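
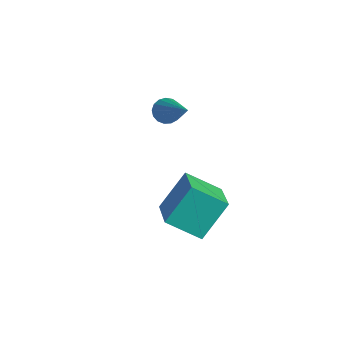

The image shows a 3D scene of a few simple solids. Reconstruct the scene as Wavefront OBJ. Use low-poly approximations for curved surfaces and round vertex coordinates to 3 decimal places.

v -2.79 -1.489 -0.041
v -2.489 -1.252 -0.422
v -1.15 -1.671 1.141
v -2.572 -1.055 -0.277
v -2.705 -0.957 -0.078
v -2.857 -0.981 0.13
v -2.994 -1.121 0.298
v -3.084 -1.346 0.389
v -3.107 -1.603 0.381
v -3.057 -1.834 0.277
v -2.947 -1.986 0.099
v -2.8 -2.024 -0.11
v -2.651 -1.94 -0.304
v -2.534 -1.752 -0.437
v -2.476 -1.504 -0.48
v 0.218 -3.642 -2.014
v 0.176 -2.61 -0.752
v 0.967 -2.706 -2.755
v 0.925 -1.674 -1.494
v 1.675 -4.326 -1.406
v 1.633 -3.294 -0.145
v 2.424 -3.39 -2.148
v 2.382 -2.358 -0.886
f 2 1 4
f 2 4 3
f 4 1 5
f 4 5 3
f 5 1 6
f 5 6 3
f 6 1 7
f 6 7 3
f 7 1 8
f 7 8 3
f 8 1 9
f 8 9 3
f 9 1 10
f 9 10 3
f 10 1 11
f 10 11 3
f 11 1 12
f 11 12 3
f 12 1 13
f 12 13 3
f 13 1 14
f 13 14 3
f 14 1 15
f 14 15 3
f 15 1 2
f 15 2 3
f 17 19 16
f 20 17 16
f 16 19 18
f 18 20 16
f 17 23 19
f 21 17 20
f 21 23 17
f 19 23 18
f 22 20 18
f 18 23 22
f 22 21 20
f 23 21 22



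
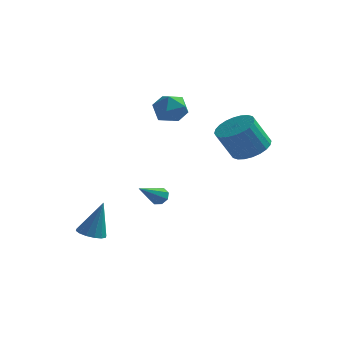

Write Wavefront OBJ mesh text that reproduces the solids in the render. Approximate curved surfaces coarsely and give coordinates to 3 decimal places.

v -3.238 -2.585 -4.659
v -2.615 -2.219 -4.895
v -2.742 -2.195 -2.741
v -2.895 -1.943 -4.879
v -3.268 -1.839 -4.803
v -3.632 -1.936 -4.69
v -3.89 -2.206 -4.568
v -3.974 -2.578 -4.471
v -3.861 -2.952 -4.424
v -3.58 -3.227 -4.44
v -3.208 -3.331 -4.515
v -2.844 -3.235 -4.629
v -2.586 -2.964 -4.751
v -2.502 -2.592 -4.848
v -1.511 2.891 2.662
v -1.053 3.364 1.911
v -0.847 1.496 2.189
v -0.389 1.969 1.438
v -0.108 2.14 2.381
v -0.519 3.002 2.674
v -1.381 1.858 1.426
v -1.792 2.72 1.719
v -0.973 2.725 1.147
v -0.186 2.9 1.737
v -1.714 1.96 2.363
v -0.927 2.135 2.953
v -1.95 3.646 -4.473
v -1.461 3.692 -4.183
v -2.45 1.994 -3.367
v -1.787 3.915 -3.997
v -2.208 3.981 -4.089
v -2.479 3.85 -4.406
v -2.44 3.601 -4.762
v -2.114 3.378 -4.948
v -1.693 3.312 -4.856
v -1.422 3.443 -4.539
v 3.015 2.882 -0.302
v 3.755 3.473 0.238
v 3.065 2.909 1.802
v 2.325 2.318 1.262
v 3.437 3.754 0.199
v 2.747 3.189 1.763
v 3.055 3.901 0.084
v 2.366 3.336 1.648
v 2.667 3.893 -0.09
v 1.978 3.329 1.474
v 2.332 3.732 -0.296
v 1.642 3.167 1.268
v 2.101 3.441 -0.503
v 1.411 2.876 1.061
v 2.009 3.065 -0.68
v 1.319 2.501 0.884
v 2.07 2.661 -0.798
v 1.38 2.097 0.765
v 2.275 2.291 -0.842
v 1.585 1.727 0.722
v 2.593 2.011 -0.803
v 1.903 1.446 0.761
v 2.974 1.864 -0.688
v 2.285 1.299 0.876
v 3.362 1.871 -0.514
v 2.673 1.307 1.05
v 3.698 2.033 -0.308
v 3.008 1.468 1.256
v 3.929 2.324 -0.101
v 3.239 1.759 1.463
v 4.021 2.699 0.076
v 3.331 2.135 1.64
v 3.96 3.103 0.195
v 3.27 2.539 1.758
f 2 1 4
f 2 4 3
f 4 1 5
f 4 5 3
f 5 1 6
f 5 6 3
f 6 1 7
f 6 7 3
f 7 1 8
f 7 8 3
f 8 1 9
f 8 9 3
f 9 1 10
f 9 10 3
f 10 1 11
f 10 11 3
f 11 1 12
f 11 12 3
f 12 1 13
f 12 13 3
f 13 1 14
f 13 14 3
f 14 1 2
f 14 2 3
f 15 26 20
f 15 20 16
f 15 16 22
f 15 22 25
f 15 25 26
f 16 20 24
f 20 26 19
f 26 25 17
f 25 22 21
f 22 16 23
f 18 24 19
f 18 19 17
f 18 17 21
f 18 21 23
f 18 23 24
f 19 24 20
f 17 19 26
f 21 17 25
f 23 21 22
f 24 23 16
f 28 27 30
f 28 30 29
f 30 27 31
f 30 31 29
f 31 27 32
f 31 32 29
f 32 27 33
f 32 33 29
f 33 27 34
f 33 34 29
f 34 27 35
f 34 35 29
f 35 27 36
f 35 36 29
f 36 27 28
f 36 28 29
f 38 37 41
f 38 41 39
f 39 41 42
f 39 42 40
f 41 37 43
f 41 43 42
f 42 43 44
f 42 44 40
f 43 37 45
f 43 45 44
f 44 45 46
f 44 46 40
f 45 37 47
f 45 47 46
f 46 47 48
f 46 48 40
f 47 37 49
f 47 49 48
f 48 49 50
f 48 50 40
f 49 37 51
f 49 51 50
f 50 51 52
f 50 52 40
f 51 37 53
f 51 53 52
f 52 53 54
f 52 54 40
f 53 37 55
f 53 55 54
f 54 55 56
f 54 56 40
f 55 37 57
f 55 57 56
f 56 57 58
f 56 58 40
f 57 37 59
f 57 59 58
f 58 59 60
f 58 60 40
f 59 37 61
f 59 61 60
f 60 61 62
f 60 62 40
f 61 37 63
f 61 63 62
f 62 63 64
f 62 64 40
f 63 37 65
f 63 65 64
f 64 65 66
f 64 66 40
f 65 37 67
f 65 67 66
f 66 67 68
f 66 68 40
f 67 37 69
f 67 69 68
f 68 69 70
f 68 70 40
f 69 37 38
f 69 38 70
f 70 38 39
f 70 39 40



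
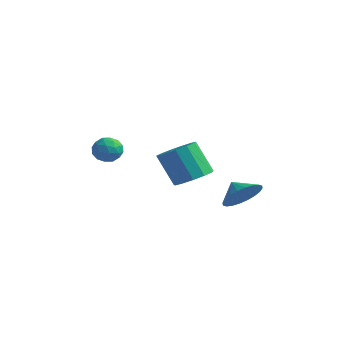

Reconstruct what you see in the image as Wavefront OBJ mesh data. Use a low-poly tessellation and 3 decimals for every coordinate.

v -3.031 0.98 2.213
v -2.593 0.96 2.893
v -3.447 -0.24 2.447
v -3.009 -0.26 3.127
v -3.658 0.221 3.077
v -3.401 0.975 2.933
v -2.639 -0.255 2.407
v -2.382 0.499 2.263
v -2.35 0.197 3.013
v -2.98 0.491 3.428
v -3.06 0.229 1.912
v -3.69 0.523 2.327
v -2.775 1.077 2.533
v -3.265 -0.357 2.807
v -3.646 -0.075 2.778
v -3.389 -0.086 3.178
v -3.251 1.086 2.556
v -2.993 1.074 2.956
v -3.619 0.64 3.064
v -3.047 -0.354 2.384
v -2.789 -0.366 2.784
v -2.651 0.806 2.162
v -2.394 0.795 2.562
v -2.421 0.08 2.276
v -2.375 0.617 3.003
v -2.62 -0.1 3.14
v -2.402 -0.097 2.717
v -2.251 0.346 2.632
v -2.746 0.79 3.247
v -2.99 0.073 3.384
v -3.372 0.356 3.355
v -3.221 0.799 3.27
v -2.603 0.342 3.317
v -3.05 0.647 1.956
v -3.294 -0.07 2.093
v -2.819 -0.079 2.07
v -2.668 0.364 1.985
v -3.42 0.82 2.2
v -3.665 0.103 2.337
v -3.789 0.374 2.708
v -3.638 0.817 2.623
v -3.437 0.378 2.023
v 3.385 2.88 0.7
v 4.046 3.246 1.472
v 2.595 2.96 1.34
v 3.931 3.606 1.285
v 3.733 3.855 1.009
v 3.482 3.956 0.686
v 3.216 3.893 0.365
v 2.976 3.676 0.096
v 2.798 3.338 -0.082
v 2.71 2.93 -0.141
v 2.724 2.515 -0.072
v 2.839 2.155 0.115
v 3.037 1.906 0.391
v 3.289 1.805 0.714
v 3.554 1.868 1.035
v 3.795 2.085 1.305
v 3.972 2.423 1.483
v 4.061 2.83 1.541
v 2.018 1.054 1.93
v 2.501 1.858 2.307
v 1.604 1.609 3.986
v 1.122 0.806 3.61
v 2.018 2.054 2.078
v 1.121 1.805 3.758
v 1.535 1.932 1.802
v 0.639 1.683 3.482
v 1.205 1.532 1.567
v 0.309 1.283 3.247
v 1.134 0.98 1.447
v 0.238 0.731 3.127
v 1.343 0.452 1.481
v 0.447 0.203 3.161
v 1.767 0.115 1.657
v 0.871 -0.134 3.337
v 2.27 0.076 1.92
v 1.374 -0.172 3.599
v 2.694 0.348 2.186
v 1.797 0.099 3.866
v 2.902 0.844 2.371
v 2.006 0.596 4.051
v 2.83 1.407 2.416
v 1.934 1.158 4.096
f 1 38 17
f 38 12 41
f 17 41 6
f 38 41 17
f 1 17 13
f 17 6 18
f 13 18 2
f 17 18 13
f 1 13 22
f 13 2 23
f 22 23 8
f 13 23 22
f 1 22 34
f 22 8 37
f 34 37 11
f 22 37 34
f 1 34 38
f 34 11 42
f 38 42 12
f 34 42 38
f 2 18 29
f 18 6 32
f 29 32 10
f 18 32 29
f 6 41 19
f 41 12 40
f 19 40 5
f 41 40 19
f 12 42 39
f 42 11 35
f 39 35 3
f 42 35 39
f 11 37 36
f 37 8 24
f 36 24 7
f 37 24 36
f 8 23 28
f 23 2 25
f 28 25 9
f 23 25 28
f 4 30 16
f 30 10 31
f 16 31 5
f 30 31 16
f 4 16 14
f 16 5 15
f 14 15 3
f 16 15 14
f 4 14 21
f 14 3 20
f 21 20 7
f 14 20 21
f 4 21 26
f 21 7 27
f 26 27 9
f 21 27 26
f 4 26 30
f 26 9 33
f 30 33 10
f 26 33 30
f 5 31 19
f 31 10 32
f 19 32 6
f 31 32 19
f 3 15 39
f 15 5 40
f 39 40 12
f 15 40 39
f 7 20 36
f 20 3 35
f 36 35 11
f 20 35 36
f 9 27 28
f 27 7 24
f 28 24 8
f 27 24 28
f 10 33 29
f 33 9 25
f 29 25 2
f 33 25 29
f 44 43 46
f 44 46 45
f 46 43 47
f 46 47 45
f 47 43 48
f 47 48 45
f 48 43 49
f 48 49 45
f 49 43 50
f 49 50 45
f 50 43 51
f 50 51 45
f 51 43 52
f 51 52 45
f 52 43 53
f 52 53 45
f 53 43 54
f 53 54 45
f 54 43 55
f 54 55 45
f 55 43 56
f 55 56 45
f 56 43 57
f 56 57 45
f 57 43 58
f 57 58 45
f 58 43 59
f 58 59 45
f 59 43 60
f 59 60 45
f 60 43 44
f 60 44 45
f 62 61 65
f 62 65 63
f 63 65 66
f 63 66 64
f 65 61 67
f 65 67 66
f 66 67 68
f 66 68 64
f 67 61 69
f 67 69 68
f 68 69 70
f 68 70 64
f 69 61 71
f 69 71 70
f 70 71 72
f 70 72 64
f 71 61 73
f 71 73 72
f 72 73 74
f 72 74 64
f 73 61 75
f 73 75 74
f 74 75 76
f 74 76 64
f 75 61 77
f 75 77 76
f 76 77 78
f 76 78 64
f 77 61 79
f 77 79 78
f 78 79 80
f 78 80 64
f 79 61 81
f 79 81 80
f 80 81 82
f 80 82 64
f 81 61 83
f 81 83 82
f 82 83 84
f 82 84 64
f 83 61 62
f 83 62 84
f 84 62 63
f 84 63 64



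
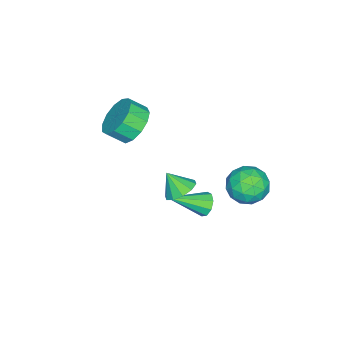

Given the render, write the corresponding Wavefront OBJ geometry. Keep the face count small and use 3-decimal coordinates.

v -4.067 4.31 -3.566
v -2.995 4.018 -3.738
v -4.605 2.662 -4.122
v -3.533 2.37 -4.294
v -3.912 2.525 -3.246
v -3.579 3.543 -2.903
v -4.021 3.137 -4.957
v -3.688 4.155 -4.614
v -2.966 3.293 -4.598
v -2.899 2.914 -3.541
v -4.701 3.766 -4.319
v -4.634 3.387 -3.262
v -3.484 4.309 -3.603
v -4.116 2.371 -4.257
v -4.339 2.462 -3.641
v -3.709 2.291 -3.742
v -3.827 4.03 -3.112
v -3.197 3.858 -3.214
v -3.736 2.98 -2.924
v -4.403 2.822 -4.646
v -3.773 2.65 -4.748
v -3.891 4.389 -4.118
v -3.261 4.218 -4.219
v -3.864 3.7 -4.936
v -2.836 3.711 -4.21
v -3.153 2.742 -4.537
v -3.439 3.193 -4.927
v -3.244 3.791 -4.725
v -2.797 3.488 -3.589
v -3.113 2.52 -3.915
v -3.336 2.611 -3.299
v -3.141 3.209 -3.098
v -2.78 3.062 -4.094
v -4.487 4.16 -3.945
v -4.803 3.192 -4.271
v -4.459 3.471 -4.762
v -4.264 4.069 -4.561
v -4.447 3.938 -3.323
v -4.764 2.969 -3.65
v -4.356 2.889 -3.135
v -4.161 3.487 -2.933
v -4.82 3.618 -3.766
v -1.597 2.153 -3.844
v -1.159 2.143 -4.364
v -0.503 0.687 -2.896
v -1.021 2.453 -4.045
v -1.152 2.622 -3.632
v -1.491 2.571 -3.318
v -1.88 2.325 -3.25
v -2.136 1.999 -3.46
v -2.14 1.744 -3.849
v -1.89 1.681 -4.236
v -1.502 1.838 -4.439
v -1.224 -1.206 1.144
v -0.262 -1.228 0.632
v 0.066 -1.997 1.284
v -0.896 -1.974 1.796
v -0.207 -0.819 1.087
v 0.122 -1.588 1.738
v -0.475 -0.533 1.56
v -0.146 -1.301 2.211
v -0.98 -0.46 1.901
v -0.651 -1.229 2.552
v -1.563 -0.624 2.002
v -1.235 -1.393 2.653
v -2.039 -0.973 1.83
v -1.71 -1.742 2.482
v -2.256 -1.396 1.441
v -1.927 -2.165 2.092
v -2.145 -1.758 0.957
v -1.816 -2.527 1.609
v -1.742 -1.945 0.533
v -1.414 -2.714 1.185
v -1.175 -1.897 0.303
v -0.846 -2.666 0.954
v -0.623 -1.63 0.34
v -0.294 -2.399 0.991
v 1.614 2.312 0.349
v 2.285 1.934 0.097
v 1.566 1.608 1.271
v 2.423 2.314 0.393
v 2.252 2.692 0.673
v 1.837 2.925 0.829
v 1.337 2.924 0.802
v 0.943 2.689 0.602
v 0.805 2.31 0.305
v 0.976 1.931 0.026
v 1.391 1.698 -0.13
v 1.891 1.699 -0.103
f 1 38 17
f 38 12 41
f 17 41 6
f 38 41 17
f 1 17 13
f 17 6 18
f 13 18 2
f 17 18 13
f 1 13 22
f 13 2 23
f 22 23 8
f 13 23 22
f 1 22 34
f 22 8 37
f 34 37 11
f 22 37 34
f 1 34 38
f 34 11 42
f 38 42 12
f 34 42 38
f 2 18 29
f 18 6 32
f 29 32 10
f 18 32 29
f 6 41 19
f 41 12 40
f 19 40 5
f 41 40 19
f 12 42 39
f 42 11 35
f 39 35 3
f 42 35 39
f 11 37 36
f 37 8 24
f 36 24 7
f 37 24 36
f 8 23 28
f 23 2 25
f 28 25 9
f 23 25 28
f 4 30 16
f 30 10 31
f 16 31 5
f 30 31 16
f 4 16 14
f 16 5 15
f 14 15 3
f 16 15 14
f 4 14 21
f 14 3 20
f 21 20 7
f 14 20 21
f 4 21 26
f 21 7 27
f 26 27 9
f 21 27 26
f 4 26 30
f 26 9 33
f 30 33 10
f 26 33 30
f 5 31 19
f 31 10 32
f 19 32 6
f 31 32 19
f 3 15 39
f 15 5 40
f 39 40 12
f 15 40 39
f 7 20 36
f 20 3 35
f 36 35 11
f 20 35 36
f 9 27 28
f 27 7 24
f 28 24 8
f 27 24 28
f 10 33 29
f 33 9 25
f 29 25 2
f 33 25 29
f 44 43 46
f 44 46 45
f 46 43 47
f 46 47 45
f 47 43 48
f 47 48 45
f 48 43 49
f 48 49 45
f 49 43 50
f 49 50 45
f 50 43 51
f 50 51 45
f 51 43 52
f 51 52 45
f 52 43 53
f 52 53 45
f 53 43 44
f 53 44 45
f 55 54 58
f 55 58 56
f 56 58 59
f 56 59 57
f 58 54 60
f 58 60 59
f 59 60 61
f 59 61 57
f 60 54 62
f 60 62 61
f 61 62 63
f 61 63 57
f 62 54 64
f 62 64 63
f 63 64 65
f 63 65 57
f 64 54 66
f 64 66 65
f 65 66 67
f 65 67 57
f 66 54 68
f 66 68 67
f 67 68 69
f 67 69 57
f 68 54 70
f 68 70 69
f 69 70 71
f 69 71 57
f 70 54 72
f 70 72 71
f 71 72 73
f 71 73 57
f 72 54 74
f 72 74 73
f 73 74 75
f 73 75 57
f 74 54 76
f 74 76 75
f 75 76 77
f 75 77 57
f 76 54 55
f 76 55 77
f 77 55 56
f 77 56 57
f 79 78 81
f 79 81 80
f 81 78 82
f 81 82 80
f 82 78 83
f 82 83 80
f 83 78 84
f 83 84 80
f 84 78 85
f 84 85 80
f 85 78 86
f 85 86 80
f 86 78 87
f 86 87 80
f 87 78 88
f 87 88 80
f 88 78 89
f 88 89 80
f 89 78 79
f 89 79 80



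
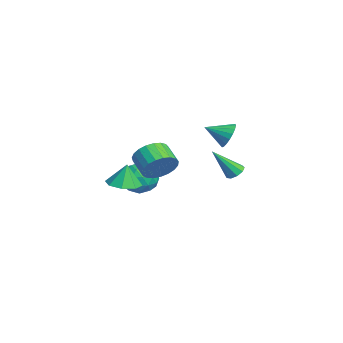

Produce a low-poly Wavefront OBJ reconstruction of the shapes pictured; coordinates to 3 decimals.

v 2.78 -2.598 -2.14
v 3.211 -3.311 -2.035
v 2.76 -2.442 -1
v 3.594 -2.798 -2.099
v 3.5 -2.168 -2.186
v 2.983 -1.79 -2.247
v 2.348 -1.885 -2.244
v 1.965 -2.398 -2.181
v 2.059 -3.028 -2.093
v 2.576 -3.406 -2.033
v 0.788 -0.67 -2.166
v 1.277 -1.268 -1.666
v 0.321 -1.587 -1.113
v -0.168 -0.99 -1.614
v 1.295 -0.951 -1.452
v 0.339 -1.271 -0.899
v 1.225 -0.586 -1.361
v 0.269 -0.906 -0.809
v 1.08 -0.236 -1.41
v 0.124 -0.555 -0.857
v 0.884 0.04 -1.589
v -0.072 -0.28 -1.037
v 0.672 0.193 -1.868
v -0.284 -0.127 -1.316
v 0.48 0.196 -2.199
v -0.477 -0.124 -1.646
v 0.341 0.05 -2.524
v -0.616 -0.27 -1.971
v 0.279 -0.221 -2.787
v -0.677 -0.541 -2.235
v 0.306 -0.569 -2.943
v -0.651 -0.889 -2.39
v 0.416 -0.935 -2.965
v -0.541 -1.255 -2.412
v 0.59 -1.255 -2.848
v -0.367 -1.575 -2.295
v 0.799 -1.474 -2.614
v -0.158 -1.794 -2.061
v 1.005 -1.554 -2.302
v 0.049 -1.874 -1.749
v 1.175 -1.481 -1.967
v 0.218 -1.801 -1.414
v -2.433 3.433 -4.102
v -1.997 3.703 -3.905
v -2.387 2.287 -2.638
v -2.315 3.858 -3.774
v -2.688 3.813 -3.797
v -2.942 3.59 -3.963
v -2.958 3.294 -4.194
v -2.728 3.062 -4.382
v -2.361 3.004 -4.44
v -2.028 3.147 -4.339
v -1.884 3.423 -4.128
v -3.374 3.275 -2.046
v -2.862 2.946 -2.551
v -3.566 2.125 -1.494
v -2.657 3.041 -2.282
v -2.593 3.182 -1.966
v -2.684 3.342 -1.667
v -2.912 3.488 -1.442
v -3.231 3.592 -1.337
v -3.578 3.633 -1.373
v -3.885 3.603 -1.542
v -4.091 3.508 -1.811
v -4.154 3.367 -2.126
v -4.063 3.208 -2.426
v -3.835 3.062 -2.651
v -3.516 2.958 -2.756
v -3.169 2.916 -2.72
v -1.266 -1.393 -2.841
v -0.7 -0.631 -2.964
v -0.3 -2.249 -3.696
v 0.266 -1.487 -3.819
v 0.194 -1.895 -2.957
v -0.403 -1.366 -2.428
v -0.597 -1.514 -4.232
v -1.194 -0.985 -3.703
v -0.287 -0.706 -3.824
v 0.202 -0.942 -3.036
v -1.202 -1.938 -3.624
v -0.713 -2.174 -2.836
v -1.068 -0.937 -2.827
v 0.068 -1.943 -3.833
v 0.026 -2.183 -3.326
v 0.358 -1.735 -3.398
v -0.893 -1.369 -2.512
v -0.561 -0.921 -2.585
v -0.035 -1.664 -2.581
v -0.439 -1.959 -4.075
v -0.107 -1.511 -4.148
v -1.358 -1.145 -3.262
v -1.026 -0.697 -3.334
v -0.965 -1.216 -4.079
v -0.492 -0.533 -3.405
v 0.075 -1.036 -3.908
v -0.432 -1.052 -4.15
v -0.783 -0.741 -3.839
v -0.205 -0.672 -2.942
v 0.363 -1.175 -3.445
v 0.321 -1.415 -2.938
v -0.03 -1.104 -2.627
v 0.038 -0.716 -3.447
v -1.363 -1.705 -3.215
v -0.795 -2.208 -3.718
v -0.97 -1.776 -4.033
v -1.321 -1.465 -3.722
v -1.075 -1.844 -2.752
v -0.508 -2.347 -3.255
v -0.217 -2.139 -2.821
v -0.568 -1.828 -2.51
v -1.038 -2.164 -3.213
f 2 1 4
f 2 4 3
f 4 1 5
f 4 5 3
f 5 1 6
f 5 6 3
f 6 1 7
f 6 7 3
f 7 1 8
f 7 8 3
f 8 1 9
f 8 9 3
f 9 1 10
f 9 10 3
f 10 1 2
f 10 2 3
f 12 11 15
f 12 15 13
f 13 15 16
f 13 16 14
f 15 11 17
f 15 17 16
f 16 17 18
f 16 18 14
f 17 11 19
f 17 19 18
f 18 19 20
f 18 20 14
f 19 11 21
f 19 21 20
f 20 21 22
f 20 22 14
f 21 11 23
f 21 23 22
f 22 23 24
f 22 24 14
f 23 11 25
f 23 25 24
f 24 25 26
f 24 26 14
f 25 11 27
f 25 27 26
f 26 27 28
f 26 28 14
f 27 11 29
f 27 29 28
f 28 29 30
f 28 30 14
f 29 11 31
f 29 31 30
f 30 31 32
f 30 32 14
f 31 11 33
f 31 33 32
f 32 33 34
f 32 34 14
f 33 11 35
f 33 35 34
f 34 35 36
f 34 36 14
f 35 11 37
f 35 37 36
f 36 37 38
f 36 38 14
f 37 11 39
f 37 39 38
f 38 39 40
f 38 40 14
f 39 11 41
f 39 41 40
f 40 41 42
f 40 42 14
f 41 11 12
f 41 12 42
f 42 12 13
f 42 13 14
f 44 43 46
f 44 46 45
f 46 43 47
f 46 47 45
f 47 43 48
f 47 48 45
f 48 43 49
f 48 49 45
f 49 43 50
f 49 50 45
f 50 43 51
f 50 51 45
f 51 43 52
f 51 52 45
f 52 43 53
f 52 53 45
f 53 43 44
f 53 44 45
f 55 54 57
f 55 57 56
f 57 54 58
f 57 58 56
f 58 54 59
f 58 59 56
f 59 54 60
f 59 60 56
f 60 54 61
f 60 61 56
f 61 54 62
f 61 62 56
f 62 54 63
f 62 63 56
f 63 54 64
f 63 64 56
f 64 54 65
f 64 65 56
f 65 54 66
f 65 66 56
f 66 54 67
f 66 67 56
f 67 54 68
f 67 68 56
f 68 54 69
f 68 69 56
f 69 54 55
f 69 55 56
f 70 107 86
f 107 81 110
f 86 110 75
f 107 110 86
f 70 86 82
f 86 75 87
f 82 87 71
f 86 87 82
f 70 82 91
f 82 71 92
f 91 92 77
f 82 92 91
f 70 91 103
f 91 77 106
f 103 106 80
f 91 106 103
f 70 103 107
f 103 80 111
f 107 111 81
f 103 111 107
f 71 87 98
f 87 75 101
f 98 101 79
f 87 101 98
f 75 110 88
f 110 81 109
f 88 109 74
f 110 109 88
f 81 111 108
f 111 80 104
f 108 104 72
f 111 104 108
f 80 106 105
f 106 77 93
f 105 93 76
f 106 93 105
f 77 92 97
f 92 71 94
f 97 94 78
f 92 94 97
f 73 99 85
f 99 79 100
f 85 100 74
f 99 100 85
f 73 85 83
f 85 74 84
f 83 84 72
f 85 84 83
f 73 83 90
f 83 72 89
f 90 89 76
f 83 89 90
f 73 90 95
f 90 76 96
f 95 96 78
f 90 96 95
f 73 95 99
f 95 78 102
f 99 102 79
f 95 102 99
f 74 100 88
f 100 79 101
f 88 101 75
f 100 101 88
f 72 84 108
f 84 74 109
f 108 109 81
f 84 109 108
f 76 89 105
f 89 72 104
f 105 104 80
f 89 104 105
f 78 96 97
f 96 76 93
f 97 93 77
f 96 93 97
f 79 102 98
f 102 78 94
f 98 94 71
f 102 94 98



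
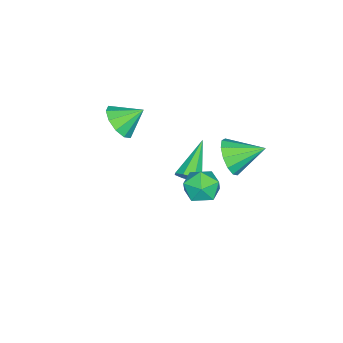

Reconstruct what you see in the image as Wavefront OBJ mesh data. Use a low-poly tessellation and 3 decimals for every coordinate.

v -2.333 -0.917 -3.747
v -1.957 -1 -3.187
v -4.107 -1.023 -2.573
v -2.055 -0.499 -3.289
v -2.315 -0.243 -3.66
v -2.586 -0.382 -4.082
v -2.709 -0.835 -4.308
v -2.611 -1.335 -4.205
v -2.351 -1.591 -3.835
v -2.08 -1.452 -3.413
v -1.339 -3.796 0.035
v -0.639 -3.958 0.687
v -1.861 -2.864 0.825
v -0.447 -3.532 0.312
v -0.596 -3.207 -0.17
v -1.028 -3.107 -0.573
v -1.579 -3.27 -0.744
v -2.038 -3.635 -0.618
v -2.23 -4.061 -0.243
v -2.081 -4.386 0.239
v -1.649 -4.486 0.642
v -1.098 -4.322 0.813
v 1.074 2.08 -0.072
v 1.976 2.192 0.033
v 1.164 0.748 0.567
v 2.066 0.86 0.672
v 1.482 1.369 1.16
v 1.427 2.192 0.764
v 1.713 0.748 -0.164
v 1.658 1.571 -0.56
v 2.371 1.369 -0.024
v 2.228 1.752 0.794
v 0.912 1.188 -0.194
v 0.769 1.571 0.624
v -1.584 1.408 -0.558
v -0.824 1.391 0.061
v -2.136 2.812 0.158
v -0.66 1.68 -0.38
v -0.789 1.882 -0.877
v -1.171 1.934 -1.273
v -1.684 1.819 -1.442
v -2.165 1.573 -1.33
v -2.462 1.274 -0.972
v -2.481 1.018 -0.484
v -2.215 0.886 -0.018
v -1.749 0.919 0.276
v -1.23 1.107 0.305
f 2 1 4
f 2 4 3
f 4 1 5
f 4 5 3
f 5 1 6
f 5 6 3
f 6 1 7
f 6 7 3
f 7 1 8
f 7 8 3
f 8 1 9
f 8 9 3
f 9 1 10
f 9 10 3
f 10 1 2
f 10 2 3
f 12 11 14
f 12 14 13
f 14 11 15
f 14 15 13
f 15 11 16
f 15 16 13
f 16 11 17
f 16 17 13
f 17 11 18
f 17 18 13
f 18 11 19
f 18 19 13
f 19 11 20
f 19 20 13
f 20 11 21
f 20 21 13
f 21 11 22
f 21 22 13
f 22 11 12
f 22 12 13
f 23 34 28
f 23 28 24
f 23 24 30
f 23 30 33
f 23 33 34
f 24 28 32
f 28 34 27
f 34 33 25
f 33 30 29
f 30 24 31
f 26 32 27
f 26 27 25
f 26 25 29
f 26 29 31
f 26 31 32
f 27 32 28
f 25 27 34
f 29 25 33
f 31 29 30
f 32 31 24
f 36 35 38
f 36 38 37
f 38 35 39
f 38 39 37
f 39 35 40
f 39 40 37
f 40 35 41
f 40 41 37
f 41 35 42
f 41 42 37
f 42 35 43
f 42 43 37
f 43 35 44
f 43 44 37
f 44 35 45
f 44 45 37
f 45 35 46
f 45 46 37
f 46 35 47
f 46 47 37
f 47 35 36
f 47 36 37



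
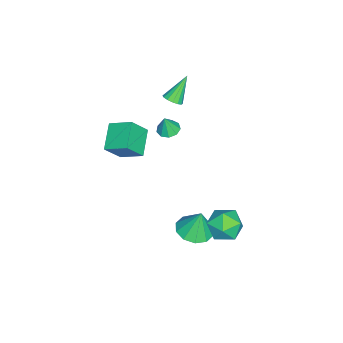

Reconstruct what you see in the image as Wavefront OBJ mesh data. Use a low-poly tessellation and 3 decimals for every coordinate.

v -0.793 -0.237 2.962
v -0.197 -0.024 2.865
v -0.567 -0.383 4.038
v -0.461 0.31 2.966
v -0.88 0.389 3.065
v -1.258 0.175 3.115
v -1.419 -0.232 3.094
v -1.287 -0.641 3.01
v -0.924 -0.861 2.904
v -0.499 -0.789 2.825
v -0.212 -0.458 2.809
v -3.105 -0.726 3.11
v -2.835 -1.123 3.453
v -4.055 -0.214 4.45
v -2.666 -0.87 3.477
v -2.614 -0.578 3.402
v -2.694 -0.326 3.249
v -2.884 -0.181 3.059
v -3.133 -0.182 2.883
v -3.375 -0.328 2.767
v -3.544 -0.581 2.744
v -3.596 -0.873 2.818
v -3.516 -1.125 2.971
v -3.326 -1.27 3.161
v -3.077 -1.269 3.337
v -2.938 -3.337 -0.319
v -2.802 -2.017 0.338
v -1.429 -3.118 -1.07
v -1.293 -1.799 -0.414
v -2.247 -4.001 0.874
v -2.111 -2.682 1.53
v -0.738 -3.783 0.122
v -0.602 -2.463 0.779
v 1.716 4.514 -1.501
v 2.781 4.393 -1.553
v 1.579 2.967 -0.727
v 2.644 2.846 -0.779
v 2.219 3.583 -0.125
v 2.304 4.539 -0.604
v 2.056 2.821 -1.676
v 2.141 3.777 -2.155
v 2.991 3.347 -1.662
v 3.091 3.818 -0.703
v 1.269 3.542 -1.577
v 1.369 4.013 -0.618
v 0.546 1.605 -4.071
v 1.166 2.445 -4.254
v 0.534 1.955 -2.509
v 0.543 2.639 -4.303
v -0.08 2.438 -4.263
v -0.463 1.919 -4.149
v -0.46 1.28 -4.006
v -0.074 0.765 -3.887
v 0.55 0.57 -3.838
v 1.173 0.771 -3.878
v 1.556 1.29 -3.992
v 1.553 1.93 -4.135
f 2 1 4
f 2 4 3
f 4 1 5
f 4 5 3
f 5 1 6
f 5 6 3
f 6 1 7
f 6 7 3
f 7 1 8
f 7 8 3
f 8 1 9
f 8 9 3
f 9 1 10
f 9 10 3
f 10 1 11
f 10 11 3
f 11 1 2
f 11 2 3
f 13 12 15
f 13 15 14
f 15 12 16
f 15 16 14
f 16 12 17
f 16 17 14
f 17 12 18
f 17 18 14
f 18 12 19
f 18 19 14
f 19 12 20
f 19 20 14
f 20 12 21
f 20 21 14
f 21 12 22
f 21 22 14
f 22 12 23
f 22 23 14
f 23 12 24
f 23 24 14
f 24 12 25
f 24 25 14
f 25 12 13
f 25 13 14
f 27 29 26
f 30 27 26
f 26 29 28
f 28 30 26
f 27 33 29
f 31 27 30
f 31 33 27
f 29 33 28
f 32 30 28
f 28 33 32
f 32 31 30
f 33 31 32
f 34 45 39
f 34 39 35
f 34 35 41
f 34 41 44
f 34 44 45
f 35 39 43
f 39 45 38
f 45 44 36
f 44 41 40
f 41 35 42
f 37 43 38
f 37 38 36
f 37 36 40
f 37 40 42
f 37 42 43
f 38 43 39
f 36 38 45
f 40 36 44
f 42 40 41
f 43 42 35
f 47 46 49
f 47 49 48
f 49 46 50
f 49 50 48
f 50 46 51
f 50 51 48
f 51 46 52
f 51 52 48
f 52 46 53
f 52 53 48
f 53 46 54
f 53 54 48
f 54 46 55
f 54 55 48
f 55 46 56
f 55 56 48
f 56 46 57
f 56 57 48
f 57 46 47
f 57 47 48



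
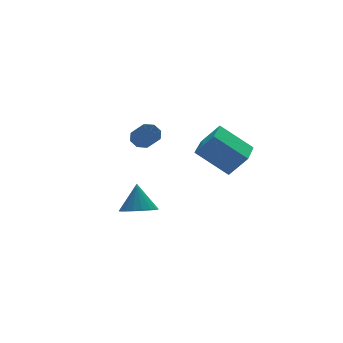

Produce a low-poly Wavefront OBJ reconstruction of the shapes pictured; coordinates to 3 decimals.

v 0.226 0.026 -1.239
v 1.096 0.381 -1.519
v 0.434 0.714 0.279
v 0.821 0.702 -1.627
v 0.429 0.889 -1.658
v -0.004 0.905 -1.606
v -0.391 0.747 -1.482
v -0.656 0.447 -1.309
v -0.746 0.063 -1.123
v -0.644 -0.328 -0.96
v -0.369 -0.649 -0.852
v 0.024 -0.837 -0.821
v 0.457 -0.853 -0.873
v 0.844 -0.695 -0.997
v 1.109 -0.395 -1.169
v 1.199 -0.011 -1.355
v 2.132 3.809 2.138
v 2.553 4.032 2.636
v 2.37 2.895 3.301
v 1.948 2.671 2.802
v 2.05 4.164 2.723
v 1.866 3.027 3.388
v 1.594 4.088 2.467
v 1.411 2.951 3.132
v 1.453 3.848 2.018
v 1.27 2.711 2.683
v 1.71 3.585 1.639
v 1.527 2.448 2.304
v 2.214 3.453 1.552
v 2.03 2.316 2.217
v 2.669 3.529 1.808
v 2.486 2.392 2.473
v 2.81 3.769 2.257
v 2.627 2.632 2.922
v 1.972 -2.627 3.292
v 2.731 -3.143 4.401
v 3.133 -0.938 3.282
v 3.892 -1.453 4.392
v 3.328 -3.567 1.928
v 4.087 -4.082 3.038
v 4.489 -1.877 1.919
v 5.248 -2.393 3.028
f 2 1 4
f 2 4 3
f 4 1 5
f 4 5 3
f 5 1 6
f 5 6 3
f 6 1 7
f 6 7 3
f 7 1 8
f 7 8 3
f 8 1 9
f 8 9 3
f 9 1 10
f 9 10 3
f 10 1 11
f 10 11 3
f 11 1 12
f 11 12 3
f 12 1 13
f 12 13 3
f 13 1 14
f 13 14 3
f 14 1 15
f 14 15 3
f 15 1 16
f 15 16 3
f 16 1 2
f 16 2 3
f 18 17 21
f 18 21 19
f 19 21 22
f 19 22 20
f 21 17 23
f 21 23 22
f 22 23 24
f 22 24 20
f 23 17 25
f 23 25 24
f 24 25 26
f 24 26 20
f 25 17 27
f 25 27 26
f 26 27 28
f 26 28 20
f 27 17 29
f 27 29 28
f 28 29 30
f 28 30 20
f 29 17 31
f 29 31 30
f 30 31 32
f 30 32 20
f 31 17 33
f 31 33 32
f 32 33 34
f 32 34 20
f 33 17 18
f 33 18 34
f 34 18 19
f 34 19 20
f 36 38 35
f 39 36 35
f 35 38 37
f 37 39 35
f 36 42 38
f 40 36 39
f 40 42 36
f 38 42 37
f 41 39 37
f 37 42 41
f 41 40 39
f 42 40 41



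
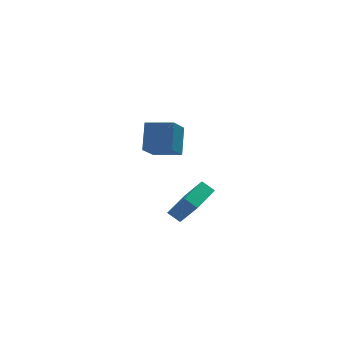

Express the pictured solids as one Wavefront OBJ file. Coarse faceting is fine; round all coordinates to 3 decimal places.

v -4.955 -3.059 -1.869
v -4.193 -4.018 -0.262
v -3.549 -1.434 -1.565
v -2.787 -2.393 0.041
v -4.313 -3.507 -2.441
v -3.551 -4.466 -0.835
v -2.907 -1.882 -2.138
v -2.145 -2.841 -0.531
v -4.232 4.036 -1.065
v -5.148 2.735 0.164
v -3.821 5.275 0.554
v -4.736 3.974 1.782
v -2.644 3.166 -0.802
v -3.559 1.865 0.426
v -2.232 4.405 0.816
v -3.148 3.104 2.045
f 2 4 1
f 5 2 1
f 1 4 3
f 3 5 1
f 2 8 4
f 6 2 5
f 6 8 2
f 4 8 3
f 7 5 3
f 3 8 7
f 7 6 5
f 8 6 7
f 10 12 9
f 13 10 9
f 9 12 11
f 11 13 9
f 10 16 12
f 14 10 13
f 14 16 10
f 12 16 11
f 15 13 11
f 11 16 15
f 15 14 13
f 16 14 15



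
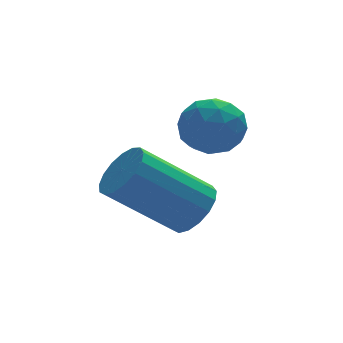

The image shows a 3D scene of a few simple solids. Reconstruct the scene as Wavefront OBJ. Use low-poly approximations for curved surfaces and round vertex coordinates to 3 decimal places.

v 0.405 -2.623 1.975
v 0.862 -2.455 2.477
v -0.588 -2.189 3.708
v -1.045 -2.357 3.205
v 0.792 -2.162 2.332
v -0.658 -1.896 3.562
v 0.633 -1.974 2.104
v -0.816 -1.708 3.334
v 0.422 -1.935 1.847
v -1.028 -1.669 3.077
v 0.207 -2.054 1.619
v -1.243 -1.788 2.849
v 0.037 -2.303 1.473
v -1.412 -2.037 2.703
v -0.048 -2.625 1.441
v -1.498 -2.359 2.672
v -0.03 -2.947 1.532
v -1.48 -2.681 2.763
v 0.088 -3.195 1.725
v -1.362 -2.929 2.955
v 0.278 -3.311 1.974
v -1.172 -3.046 3.205
v 0.498 -3.27 2.224
v -0.952 -3.005 3.455
v 0.696 -3.081 2.417
v -0.754 -2.815 3.647
v 0.828 -2.787 2.508
v -0.622 -2.521 3.739
v 1.137 -0.945 3.361
v 1.533 -1.003 4.028
v 0.807 -2.157 3.452
v 1.203 -2.215 4.119
v 0.552 -1.79 4.089
v 0.756 -1.041 4.033
v 1.584 -2.119 3.447
v 1.788 -1.37 3.391
v 1.81 -1.729 4.081
v 1.172 -1.525 4.478
v 1.168 -1.635 3.002
v 0.53 -1.431 3.399
v 1.364 -0.868 3.686
v 0.976 -2.292 3.794
v 0.593 -2.042 3.776
v 0.826 -2.076 4.168
v 0.907 -0.89 3.689
v 1.14 -0.924 4.081
v 0.564 -1.386 4.117
v 1.2 -2.236 3.399
v 1.433 -2.27 3.791
v 1.514 -1.084 3.312
v 1.747 -1.118 3.704
v 1.776 -1.774 3.363
v 1.759 -1.328 4.11
v 1.565 -2.04 4.163
v 1.789 -1.984 3.769
v 1.909 -1.544 3.736
v 1.385 -1.209 4.343
v 1.191 -1.921 4.397
v 0.808 -1.671 4.379
v 0.928 -1.231 4.346
v 1.547 -1.635 4.374
v 1.149 -1.239 3.083
v 0.955 -1.951 3.137
v 1.412 -1.929 3.134
v 1.532 -1.489 3.101
v 0.775 -1.12 3.317
v 0.581 -1.832 3.37
v 0.431 -1.616 3.744
v 0.551 -1.176 3.711
v 0.793 -1.525 3.106
f 2 1 5
f 2 5 3
f 3 5 6
f 3 6 4
f 5 1 7
f 5 7 6
f 6 7 8
f 6 8 4
f 7 1 9
f 7 9 8
f 8 9 10
f 8 10 4
f 9 1 11
f 9 11 10
f 10 11 12
f 10 12 4
f 11 1 13
f 11 13 12
f 12 13 14
f 12 14 4
f 13 1 15
f 13 15 14
f 14 15 16
f 14 16 4
f 15 1 17
f 15 17 16
f 16 17 18
f 16 18 4
f 17 1 19
f 17 19 18
f 18 19 20
f 18 20 4
f 19 1 21
f 19 21 20
f 20 21 22
f 20 22 4
f 21 1 23
f 21 23 22
f 22 23 24
f 22 24 4
f 23 1 25
f 23 25 24
f 24 25 26
f 24 26 4
f 25 1 27
f 25 27 26
f 26 27 28
f 26 28 4
f 27 1 2
f 27 2 28
f 28 2 3
f 28 3 4
f 29 66 45
f 66 40 69
f 45 69 34
f 66 69 45
f 29 45 41
f 45 34 46
f 41 46 30
f 45 46 41
f 29 41 50
f 41 30 51
f 50 51 36
f 41 51 50
f 29 50 62
f 50 36 65
f 62 65 39
f 50 65 62
f 29 62 66
f 62 39 70
f 66 70 40
f 62 70 66
f 30 46 57
f 46 34 60
f 57 60 38
f 46 60 57
f 34 69 47
f 69 40 68
f 47 68 33
f 69 68 47
f 40 70 67
f 70 39 63
f 67 63 31
f 70 63 67
f 39 65 64
f 65 36 52
f 64 52 35
f 65 52 64
f 36 51 56
f 51 30 53
f 56 53 37
f 51 53 56
f 32 58 44
f 58 38 59
f 44 59 33
f 58 59 44
f 32 44 42
f 44 33 43
f 42 43 31
f 44 43 42
f 32 42 49
f 42 31 48
f 49 48 35
f 42 48 49
f 32 49 54
f 49 35 55
f 54 55 37
f 49 55 54
f 32 54 58
f 54 37 61
f 58 61 38
f 54 61 58
f 33 59 47
f 59 38 60
f 47 60 34
f 59 60 47
f 31 43 67
f 43 33 68
f 67 68 40
f 43 68 67
f 35 48 64
f 48 31 63
f 64 63 39
f 48 63 64
f 37 55 56
f 55 35 52
f 56 52 36
f 55 52 56
f 38 61 57
f 61 37 53
f 57 53 30
f 61 53 57



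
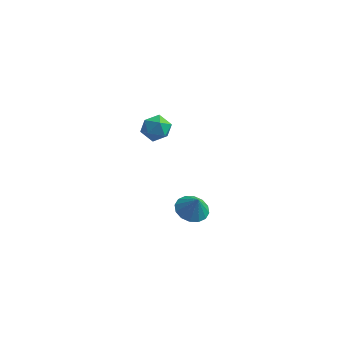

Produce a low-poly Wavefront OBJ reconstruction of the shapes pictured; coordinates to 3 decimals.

v 1.188 -0.862 2.692
v 1.604 -0.306 2.236
v 2.176 -0.854 3.604
v 2.592 -0.298 3.148
v 1.888 -0.078 3.53
v 1.278 -0.083 2.967
v 2.502 -1.077 2.873
v 1.892 -1.082 2.31
v 2.416 -0.439 2.348
v 2.037 0.178 2.754
v 1.743 -1.338 3.086
v 1.364 -0.721 3.492
v 3.245 0.933 -4.275
v 3.794 0.29 -4.611
v 3.635 0.727 -3.245
v 4.047 0.687 -4.627
v 4.085 1.15 -4.549
v 3.898 1.555 -4.397
v 3.536 1.793 -4.212
v 3.096 1.801 -4.044
v 2.696 1.576 -3.938
v 2.443 1.179 -3.922
v 2.405 0.716 -4.001
v 2.592 0.312 -4.153
v 2.954 0.073 -4.337
v 3.394 0.066 -4.505
f 1 12 6
f 1 6 2
f 1 2 8
f 1 8 11
f 1 11 12
f 2 6 10
f 6 12 5
f 12 11 3
f 11 8 7
f 8 2 9
f 4 10 5
f 4 5 3
f 4 3 7
f 4 7 9
f 4 9 10
f 5 10 6
f 3 5 12
f 7 3 11
f 9 7 8
f 10 9 2
f 14 13 16
f 14 16 15
f 16 13 17
f 16 17 15
f 17 13 18
f 17 18 15
f 18 13 19
f 18 19 15
f 19 13 20
f 19 20 15
f 20 13 21
f 20 21 15
f 21 13 22
f 21 22 15
f 22 13 23
f 22 23 15
f 23 13 24
f 23 24 15
f 24 13 25
f 24 25 15
f 25 13 26
f 25 26 15
f 26 13 14
f 26 14 15



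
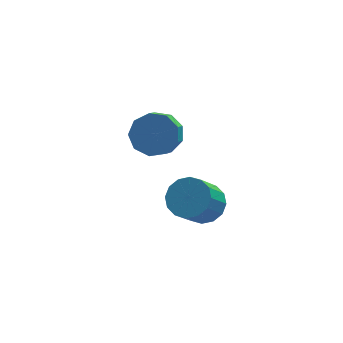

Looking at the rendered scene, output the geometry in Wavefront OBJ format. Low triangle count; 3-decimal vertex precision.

v -1.945 1.527 -1.683
v -1.392 1.967 -0.99
v -1.721 0.952 -0.083
v -2.275 0.513 -0.777
v -2.027 2.199 -0.96
v -2.357 1.184 -0.054
v -2.624 2.117 -1.269
v -2.954 1.102 -0.363
v -2.904 1.759 -1.772
v -3.233 0.744 -0.866
v -2.734 1.293 -2.233
v -3.064 0.278 -1.327
v -2.196 0.936 -2.437
v -2.526 -0.079 -1.53
v -1.54 0.856 -2.288
v -1.87 -0.159 -1.382
v -1.074 1.09 -1.856
v -1.404 0.075 -0.95
v -1.015 1.529 -1.343
v -1.345 0.514 -0.437
v -0.806 -2.517 -2.33
v -0.008 -2.877 -2.12
v -0.717 -3.703 -0.841
v -1.514 -3.343 -1.05
v -0.029 -2.481 -1.876
v -0.738 -3.307 -0.597
v -0.258 -2.094 -1.754
v -0.967 -2.92 -0.474
v -0.634 -1.821 -1.786
v -1.343 -2.647 -0.506
v -1.056 -1.734 -1.963
v -1.765 -2.56 -0.684
v -1.411 -1.857 -2.239
v -2.12 -2.683 -0.96
v -1.603 -2.157 -2.539
v -2.312 -2.983 -1.26
v -1.582 -2.553 -2.783
v -2.291 -3.379 -1.504
v -1.353 -2.94 -2.906
v -2.062 -3.766 -1.626
v -0.977 -3.213 -2.874
v -1.686 -4.039 -1.594
v -0.555 -3.3 -2.696
v -1.264 -4.126 -1.417
v -0.2 -3.177 -2.42
v -0.909 -4.003 -1.141
f 2 1 5
f 2 5 3
f 3 5 6
f 3 6 4
f 5 1 7
f 5 7 6
f 6 7 8
f 6 8 4
f 7 1 9
f 7 9 8
f 8 9 10
f 8 10 4
f 9 1 11
f 9 11 10
f 10 11 12
f 10 12 4
f 11 1 13
f 11 13 12
f 12 13 14
f 12 14 4
f 13 1 15
f 13 15 14
f 14 15 16
f 14 16 4
f 15 1 17
f 15 17 16
f 16 17 18
f 16 18 4
f 17 1 19
f 17 19 18
f 18 19 20
f 18 20 4
f 19 1 2
f 19 2 20
f 20 2 3
f 20 3 4
f 22 21 25
f 22 25 23
f 23 25 26
f 23 26 24
f 25 21 27
f 25 27 26
f 26 27 28
f 26 28 24
f 27 21 29
f 27 29 28
f 28 29 30
f 28 30 24
f 29 21 31
f 29 31 30
f 30 31 32
f 30 32 24
f 31 21 33
f 31 33 32
f 32 33 34
f 32 34 24
f 33 21 35
f 33 35 34
f 34 35 36
f 34 36 24
f 35 21 37
f 35 37 36
f 36 37 38
f 36 38 24
f 37 21 39
f 37 39 38
f 38 39 40
f 38 40 24
f 39 21 41
f 39 41 40
f 40 41 42
f 40 42 24
f 41 21 43
f 41 43 42
f 42 43 44
f 42 44 24
f 43 21 45
f 43 45 44
f 44 45 46
f 44 46 24
f 45 21 22
f 45 22 46
f 46 22 23
f 46 23 24



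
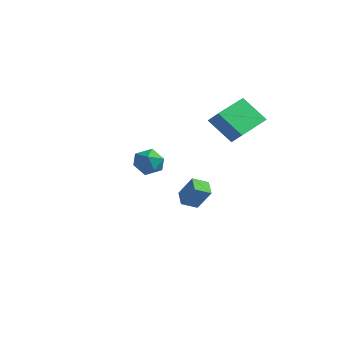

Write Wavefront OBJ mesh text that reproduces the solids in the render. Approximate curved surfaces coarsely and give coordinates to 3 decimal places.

v 1.435 -2.6 2.531
v 2.1 -3.122 2.703
v 0.68 -3.698 2.117
v 1.345 -4.22 2.289
v 0.922 -3.833 2.933
v 1.388 -3.155 3.189
v 1.392 -3.665 1.631
v 1.858 -2.987 1.887
v 2.073 -3.78 2.147
v 1.782 -3.884 2.952
v 0.998 -2.936 1.868
v 0.707 -3.04 2.673
v 0.9 1.375 3.831
v 1.695 1.217 4.498
v 0.818 3.345 4.394
v 1.613 3.187 5.061
v 2.067 1.793 2.539
v 2.862 1.635 3.206
v 1.985 3.763 3.102
v 2.78 3.605 3.769
v -1.645 2.258 -2.743
v -2.353 2.856 -2.316
v -1.213 3.04 -3.121
v -1.921 3.638 -2.695
v -0.819 2.382 -1.545
v -1.527 2.98 -1.119
v -0.387 3.164 -1.924
v -1.095 3.762 -1.497
f 1 12 6
f 1 6 2
f 1 2 8
f 1 8 11
f 1 11 12
f 2 6 10
f 6 12 5
f 12 11 3
f 11 8 7
f 8 2 9
f 4 10 5
f 4 5 3
f 4 3 7
f 4 7 9
f 4 9 10
f 5 10 6
f 3 5 12
f 7 3 11
f 9 7 8
f 10 9 2
f 14 16 13
f 17 14 13
f 13 16 15
f 15 17 13
f 14 20 16
f 18 14 17
f 18 20 14
f 16 20 15
f 19 17 15
f 15 20 19
f 19 18 17
f 20 18 19
f 22 24 21
f 25 22 21
f 21 24 23
f 23 25 21
f 22 28 24
f 26 22 25
f 26 28 22
f 24 28 23
f 27 25 23
f 23 28 27
f 27 26 25
f 28 26 27



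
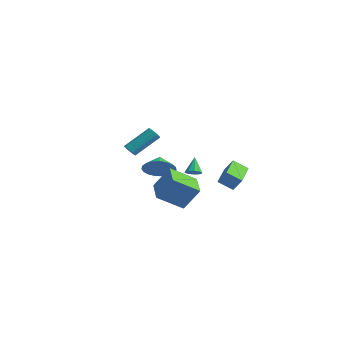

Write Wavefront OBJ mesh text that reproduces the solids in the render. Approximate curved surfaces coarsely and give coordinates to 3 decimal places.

v 3.104 -1.634 0.445
v 3.579 -1.588 0.651
v 2.636 -1.126 1.415
v 3.518 -1.321 0.482
v 3.298 -1.174 0.299
v 3.005 -1.203 0.172
v 2.749 -1.396 0.149
v 2.629 -1.68 0.24
v 2.69 -1.946 0.409
v 2.91 -2.093 0.592
v 3.203 -2.065 0.719
v 3.459 -1.871 0.741
v -4.028 -0.642 -0.055
v -3.709 -0.453 -0.404
v -3.252 1.13 0.865
v -3.572 0.942 1.215
v -3.965 -0.336 -0.458
v -3.509 1.247 0.811
v -4.242 -0.316 -0.384
v -3.786 1.267 0.885
v -4.451 -0.399 -0.205
v -3.995 1.184 1.064
v -4.526 -0.559 0.022
v -4.069 1.024 1.291
v -4.443 -0.746 0.224
v -3.986 0.838 1.493
v -4.228 -0.899 0.338
v -3.771 0.684 1.607
v -3.95 -0.97 0.327
v -3.493 0.613 1.596
v -3.697 -0.938 0.195
v -3.24 0.646 1.464
v -3.549 -0.811 -0.016
v -3.092 0.773 1.253
v -3.553 -0.63 -0.24
v -3.097 0.953 1.03
v 2.114 -3.375 0.892
v 2.921 -3.056 1.409
v 1.486 -2.785 1.508
v 2.893 -2.768 1.104
v 2.73 -2.586 0.763
v 2.461 -2.539 0.444
v 2.132 -2.638 0.202
v 1.799 -2.864 0.08
v 1.522 -3.178 0.098
v 1.346 -3.527 0.254
v 1.304 -3.849 0.52
v 1.401 -4.09 0.85
v 1.622 -4.207 1.187
v 1.928 -4.18 1.474
v 2.266 -4.014 1.66
v 2.578 -3.738 1.713
v 2.81 -3.399 1.624
v 4.693 -3.707 -1.368
v 3.946 -5.086 -0.386
v 3.267 -2.746 -1.103
v 2.52 -4.124 -0.121
v 5.38 -3.076 0.041
v 4.633 -4.454 1.023
v 3.954 -2.114 0.306
v 3.207 -3.493 1.288
v 0.752 2.841 -1.105
v 1.245 3.096 -0.274
v 1.449 3.46 -1.709
v 1.942 3.715 -0.877
v 1.998 1.205 -1.343
v 2.491 1.46 -0.511
v 2.695 1.824 -1.946
v 3.188 2.079 -1.115
f 2 1 4
f 2 4 3
f 4 1 5
f 4 5 3
f 5 1 6
f 5 6 3
f 6 1 7
f 6 7 3
f 7 1 8
f 7 8 3
f 8 1 9
f 8 9 3
f 9 1 10
f 9 10 3
f 10 1 11
f 10 11 3
f 11 1 12
f 11 12 3
f 12 1 2
f 12 2 3
f 14 13 17
f 14 17 15
f 15 17 18
f 15 18 16
f 17 13 19
f 17 19 18
f 18 19 20
f 18 20 16
f 19 13 21
f 19 21 20
f 20 21 22
f 20 22 16
f 21 13 23
f 21 23 22
f 22 23 24
f 22 24 16
f 23 13 25
f 23 25 24
f 24 25 26
f 24 26 16
f 25 13 27
f 25 27 26
f 26 27 28
f 26 28 16
f 27 13 29
f 27 29 28
f 28 29 30
f 28 30 16
f 29 13 31
f 29 31 30
f 30 31 32
f 30 32 16
f 31 13 33
f 31 33 32
f 32 33 34
f 32 34 16
f 33 13 35
f 33 35 34
f 34 35 36
f 34 36 16
f 35 13 14
f 35 14 36
f 36 14 15
f 36 15 16
f 38 37 40
f 38 40 39
f 40 37 41
f 40 41 39
f 41 37 42
f 41 42 39
f 42 37 43
f 42 43 39
f 43 37 44
f 43 44 39
f 44 37 45
f 44 45 39
f 45 37 46
f 45 46 39
f 46 37 47
f 46 47 39
f 47 37 48
f 47 48 39
f 48 37 49
f 48 49 39
f 49 37 50
f 49 50 39
f 50 37 51
f 50 51 39
f 51 37 52
f 51 52 39
f 52 37 53
f 52 53 39
f 53 37 38
f 53 38 39
f 55 57 54
f 58 55 54
f 54 57 56
f 56 58 54
f 55 61 57
f 59 55 58
f 59 61 55
f 57 61 56
f 60 58 56
f 56 61 60
f 60 59 58
f 61 59 60
f 63 65 62
f 66 63 62
f 62 65 64
f 64 66 62
f 63 69 65
f 67 63 66
f 67 69 63
f 65 69 64
f 68 66 64
f 64 69 68
f 68 67 66
f 69 67 68



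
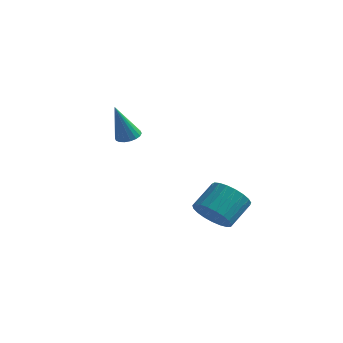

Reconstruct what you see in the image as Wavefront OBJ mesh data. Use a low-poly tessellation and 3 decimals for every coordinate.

v -2.533 -1.732 -0.762
v -2.164 -2.198 -0.841
v -2.867 -2.308 1.082
v -2 -2.007 -0.751
v -1.942 -1.761 -0.664
v -2.001 -1.51 -0.596
v -2.165 -1.302 -0.56
v -2.402 -1.18 -0.565
v -2.665 -1.167 -0.609
v -2.902 -1.265 -0.683
v -3.066 -1.456 -0.772
v -3.124 -1.702 -0.859
v -3.065 -1.953 -0.927
v -2.901 -2.161 -0.963
v -2.664 -2.283 -0.958
v -2.4 -2.296 -0.914
v 2.63 -4.092 -3.513
v 3.391 -3.887 -4.078
v 3.732 -2.763 -3.212
v 2.97 -2.968 -2.647
v 3.099 -3.668 -4.249
v 3.439 -2.543 -3.382
v 2.725 -3.521 -4.292
v 3.066 -2.397 -3.425
v 2.335 -3.474 -4.2
v 2.676 -2.349 -3.334
v 1.996 -3.533 -3.99
v 2.337 -2.409 -3.123
v 1.767 -3.689 -3.697
v 2.107 -2.565 -2.83
v 1.686 -3.915 -3.373
v 2.027 -2.79 -2.506
v 1.769 -4.171 -3.072
v 2.11 -3.047 -2.206
v 2.001 -4.414 -2.848
v 2.342 -3.29 -1.982
v 2.341 -4.601 -2.74
v 2.682 -3.477 -1.873
v 2.731 -4.7 -2.764
v 3.072 -3.576 -1.898
v 3.104 -4.694 -2.919
v 3.445 -3.57 -2.052
v 3.395 -4.584 -3.176
v 3.735 -3.46 -2.309
v 3.553 -4.389 -3.491
v 3.894 -3.264 -2.625
v 3.552 -4.142 -3.811
v 3.892 -3.018 -2.944
f 2 1 4
f 2 4 3
f 4 1 5
f 4 5 3
f 5 1 6
f 5 6 3
f 6 1 7
f 6 7 3
f 7 1 8
f 7 8 3
f 8 1 9
f 8 9 3
f 9 1 10
f 9 10 3
f 10 1 11
f 10 11 3
f 11 1 12
f 11 12 3
f 12 1 13
f 12 13 3
f 13 1 14
f 13 14 3
f 14 1 15
f 14 15 3
f 15 1 16
f 15 16 3
f 16 1 2
f 16 2 3
f 18 17 21
f 18 21 19
f 19 21 22
f 19 22 20
f 21 17 23
f 21 23 22
f 22 23 24
f 22 24 20
f 23 17 25
f 23 25 24
f 24 25 26
f 24 26 20
f 25 17 27
f 25 27 26
f 26 27 28
f 26 28 20
f 27 17 29
f 27 29 28
f 28 29 30
f 28 30 20
f 29 17 31
f 29 31 30
f 30 31 32
f 30 32 20
f 31 17 33
f 31 33 32
f 32 33 34
f 32 34 20
f 33 17 35
f 33 35 34
f 34 35 36
f 34 36 20
f 35 17 37
f 35 37 36
f 36 37 38
f 36 38 20
f 37 17 39
f 37 39 38
f 38 39 40
f 38 40 20
f 39 17 41
f 39 41 40
f 40 41 42
f 40 42 20
f 41 17 43
f 41 43 42
f 42 43 44
f 42 44 20
f 43 17 45
f 43 45 44
f 44 45 46
f 44 46 20
f 45 17 47
f 45 47 46
f 46 47 48
f 46 48 20
f 47 17 18
f 47 18 48
f 48 18 19
f 48 19 20



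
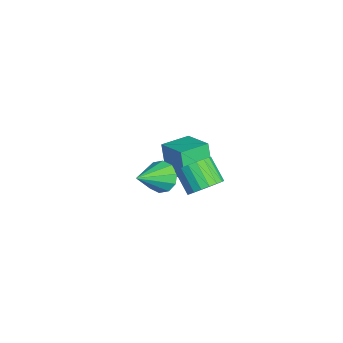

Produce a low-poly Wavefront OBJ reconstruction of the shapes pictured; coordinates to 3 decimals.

v 3.56 2.274 -0.352
v 4.224 1.94 0.207
v 3.204 1.492 1.151
v 2.54 1.826 0.592
v 4.177 2.329 0.342
v 3.157 1.881 1.285
v 4.008 2.707 0.339
v 2.988 2.258 1.282
v 3.751 2.999 0.199
v 2.731 2.551 1.142
v 3.455 3.148 -0.05
v 2.435 2.699 0.894
v 3.18 3.123 -0.358
v 2.16 2.675 0.585
v 2.981 2.931 -0.666
v 1.961 2.482 0.278
v 2.896 2.608 -0.911
v 1.876 2.16 0.033
v 2.943 2.219 -1.045
v 1.923 1.771 -0.102
v 3.112 1.842 -1.042
v 2.092 1.393 -0.099
v 3.369 1.549 -0.902
v 2.349 1.101 0.041
v 3.665 1.401 -0.654
v 2.645 0.952 0.29
v 3.94 1.425 -0.345
v 2.92 0.977 0.598
v 4.139 1.618 -0.038
v 3.119 1.169 0.906
v -2.581 1.327 -4.696
v -3.191 1.194 -3.008
v -3.277 2.818 -4.829
v -3.887 2.684 -3.141
v -1.093 2.076 -4.099
v -1.703 1.942 -2.411
v -1.789 3.566 -4.232
v -2.399 3.433 -2.544
v 0.544 0.611 -2.08
v 1.082 0.435 -2.818
v 1.716 -0.751 -0.9
v 1.31 0.879 -2.533
v 1.246 1.22 -2.075
v 0.913 1.329 -1.62
v 0.439 1.163 -1.34
v 0.005 0.787 -1.343
v -0.223 0.343 -1.627
v -0.159 0.001 -2.085
v 0.174 -0.108 -2.541
v 0.648 0.058 -2.821
f 2 1 5
f 2 5 3
f 3 5 6
f 3 6 4
f 5 1 7
f 5 7 6
f 6 7 8
f 6 8 4
f 7 1 9
f 7 9 8
f 8 9 10
f 8 10 4
f 9 1 11
f 9 11 10
f 10 11 12
f 10 12 4
f 11 1 13
f 11 13 12
f 12 13 14
f 12 14 4
f 13 1 15
f 13 15 14
f 14 15 16
f 14 16 4
f 15 1 17
f 15 17 16
f 16 17 18
f 16 18 4
f 17 1 19
f 17 19 18
f 18 19 20
f 18 20 4
f 19 1 21
f 19 21 20
f 20 21 22
f 20 22 4
f 21 1 23
f 21 23 22
f 22 23 24
f 22 24 4
f 23 1 25
f 23 25 24
f 24 25 26
f 24 26 4
f 25 1 27
f 25 27 26
f 26 27 28
f 26 28 4
f 27 1 29
f 27 29 28
f 28 29 30
f 28 30 4
f 29 1 2
f 29 2 30
f 30 2 3
f 30 3 4
f 32 34 31
f 35 32 31
f 31 34 33
f 33 35 31
f 32 38 34
f 36 32 35
f 36 38 32
f 34 38 33
f 37 35 33
f 33 38 37
f 37 36 35
f 38 36 37
f 40 39 42
f 40 42 41
f 42 39 43
f 42 43 41
f 43 39 44
f 43 44 41
f 44 39 45
f 44 45 41
f 45 39 46
f 45 46 41
f 46 39 47
f 46 47 41
f 47 39 48
f 47 48 41
f 48 39 49
f 48 49 41
f 49 39 50
f 49 50 41
f 50 39 40
f 50 40 41



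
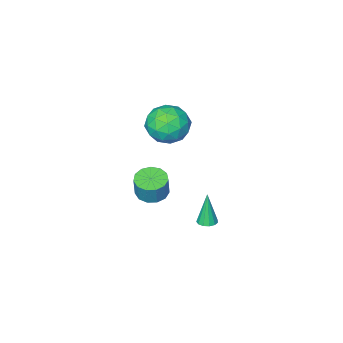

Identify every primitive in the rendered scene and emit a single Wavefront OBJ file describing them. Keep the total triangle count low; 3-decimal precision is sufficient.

v -2.117 2.02 -2.531
v -1.579 2.019 -2.489
v -2.263 1.8 -0.649
v -1.667 2.309 -2.462
v -1.898 2.508 -2.457
v -2.198 2.551 -2.475
v -2.473 2.426 -2.511
v -2.635 2.172 -2.553
v -2.633 1.869 -2.588
v -2.467 1.615 -2.605
v -2.19 1.489 -2.598
v -1.89 1.532 -2.57
v -1.662 1.729 -2.53
v -2.528 -0.712 1.811
v -1.47 -1.372 1.704
v -3.09 -1.868 3.376
v -2.032 -2.528 3.269
v -1.991 -1.34 3.66
v -1.644 -0.626 2.693
v -2.916 -2.614 2.387
v -2.569 -1.9 1.42
v -1.71 -2.548 2.06
v -1.139 -1.76 2.846
v -3.421 -1.48 2.234
v -2.85 -0.692 3.02
v -1.95 -0.941 1.62
v -2.61 -2.299 3.46
v -2.586 -1.601 3.69
v -1.965 -1.989 3.627
v -2.052 -0.502 2.201
v -1.43 -0.89 2.138
v -1.736 -0.871 3.288
v -3.13 -2.35 2.942
v -2.508 -2.738 2.879
v -2.595 -1.251 1.453
v -1.974 -1.639 1.39
v -2.824 -2.369 1.792
v -1.469 -2.02 1.766
v -1.799 -2.699 2.686
v -2.319 -2.75 2.168
v -2.115 -2.33 1.599
v -1.133 -1.557 2.229
v -1.464 -2.236 3.148
v -1.439 -1.538 3.378
v -1.235 -1.118 2.81
v -1.274 -2.248 2.438
v -3.096 -1.004 1.932
v -3.427 -1.683 2.851
v -3.325 -2.122 2.27
v -3.121 -1.702 1.702
v -2.761 -0.541 2.394
v -3.091 -1.22 3.314
v -2.445 -0.91 3.481
v -2.241 -0.49 2.912
v -3.286 -0.992 2.642
v -2.863 -3.94 -4.556
v -2.045 -4.355 -4.627
v -1.799 -4.095 -3.315
v -2.617 -3.68 -3.244
v -1.965 -3.856 -4.741
v -1.72 -3.596 -3.429
v -2.171 -3.383 -4.796
v -1.925 -3.123 -3.484
v -2.596 -3.087 -4.775
v -2.35 -2.827 -3.463
v -3.106 -3.062 -4.685
v -2.86 -2.802 -3.372
v -3.538 -3.316 -4.553
v -3.293 -3.056 -3.241
v -3.757 -3.767 -4.423
v -3.511 -3.507 -3.111
v -3.691 -4.274 -4.335
v -3.445 -4.014 -3.023
v -3.363 -4.675 -4.317
v -3.117 -4.415 -3.005
v -2.875 -4.842 -4.375
v -2.63 -4.582 -3.063
v -2.384 -4.723 -4.491
v -2.139 -4.463 -3.178
f 2 1 4
f 2 4 3
f 4 1 5
f 4 5 3
f 5 1 6
f 5 6 3
f 6 1 7
f 6 7 3
f 7 1 8
f 7 8 3
f 8 1 9
f 8 9 3
f 9 1 10
f 9 10 3
f 10 1 11
f 10 11 3
f 11 1 12
f 11 12 3
f 12 1 13
f 12 13 3
f 13 1 2
f 13 2 3
f 14 51 30
f 51 25 54
f 30 54 19
f 51 54 30
f 14 30 26
f 30 19 31
f 26 31 15
f 30 31 26
f 14 26 35
f 26 15 36
f 35 36 21
f 26 36 35
f 14 35 47
f 35 21 50
f 47 50 24
f 35 50 47
f 14 47 51
f 47 24 55
f 51 55 25
f 47 55 51
f 15 31 42
f 31 19 45
f 42 45 23
f 31 45 42
f 19 54 32
f 54 25 53
f 32 53 18
f 54 53 32
f 25 55 52
f 55 24 48
f 52 48 16
f 55 48 52
f 24 50 49
f 50 21 37
f 49 37 20
f 50 37 49
f 21 36 41
f 36 15 38
f 41 38 22
f 36 38 41
f 17 43 29
f 43 23 44
f 29 44 18
f 43 44 29
f 17 29 27
f 29 18 28
f 27 28 16
f 29 28 27
f 17 27 34
f 27 16 33
f 34 33 20
f 27 33 34
f 17 34 39
f 34 20 40
f 39 40 22
f 34 40 39
f 17 39 43
f 39 22 46
f 43 46 23
f 39 46 43
f 18 44 32
f 44 23 45
f 32 45 19
f 44 45 32
f 16 28 52
f 28 18 53
f 52 53 25
f 28 53 52
f 20 33 49
f 33 16 48
f 49 48 24
f 33 48 49
f 22 40 41
f 40 20 37
f 41 37 21
f 40 37 41
f 23 46 42
f 46 22 38
f 42 38 15
f 46 38 42
f 57 56 60
f 57 60 58
f 58 60 61
f 58 61 59
f 60 56 62
f 60 62 61
f 61 62 63
f 61 63 59
f 62 56 64
f 62 64 63
f 63 64 65
f 63 65 59
f 64 56 66
f 64 66 65
f 65 66 67
f 65 67 59
f 66 56 68
f 66 68 67
f 67 68 69
f 67 69 59
f 68 56 70
f 68 70 69
f 69 70 71
f 69 71 59
f 70 56 72
f 70 72 71
f 71 72 73
f 71 73 59
f 72 56 74
f 72 74 73
f 73 74 75
f 73 75 59
f 74 56 76
f 74 76 75
f 75 76 77
f 75 77 59
f 76 56 78
f 76 78 77
f 77 78 79
f 77 79 59
f 78 56 57
f 78 57 79
f 79 57 58
f 79 58 59



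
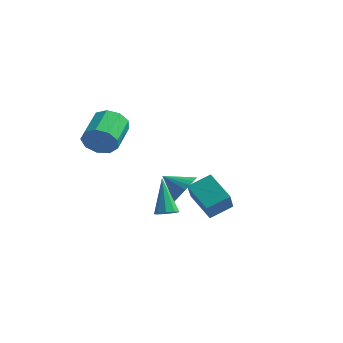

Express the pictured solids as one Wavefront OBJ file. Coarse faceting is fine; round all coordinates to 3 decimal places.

v 2.756 -3.993 -1.393
v 3.277 -4.149 -1.075
v 1.944 -3.067 0.393
v 3.325 -3.76 -1.255
v 3.107 -3.48 -1.499
v 2.725 -3.44 -1.694
v 2.357 -3.659 -1.748
v 2.176 -4.034 -1.636
v 2.267 -4.389 -1.41
v 2.587 -4.56 -1.177
v 2.986 -4.465 -1.044
v -0.98 -4.139 2.688
v -0.613 -3.802 1.833
v -1.052 -2.044 2.337
v -1.42 -2.381 3.192
v -1.271 -3.946 1.762
v -1.71 -2.188 2.265
v -1.793 -4.18 2.124
v -2.232 -2.423 2.627
v -1.935 -4.395 2.75
v -2.374 -2.638 3.254
v -1.63 -4.49 3.348
v -2.069 -2.733 3.851
v -1.022 -4.421 3.636
v -1.461 -2.663 4.14
v -0.394 -4.219 3.482
v -0.833 -2.462 3.985
v -0.04 -3.98 2.956
v -0.48 -2.223 3.459
v -0.127 -3.815 2.304
v -0.566 -2.058 2.808
v 2.442 -1.074 -1.715
v 2.834 -2.122 -0.383
v 3.211 -0.065 -1.148
v 3.603 -1.113 0.185
v 3.877 -1.667 -2.605
v 4.269 -2.715 -1.272
v 4.646 -0.658 -2.037
v 5.038 -1.706 -0.705
v 0.209 2.31 -3.507
v 0.751 2.211 -2.661
v -1.069 2.09 -2.713
v 0.683 2.599 -2.663
v 0.543 2.943 -2.794
v 0.351 3.191 -3.033
v 0.138 3.304 -3.345
v -0.064 3.267 -3.681
v -0.225 3.083 -3.991
v -0.32 2.782 -4.226
v -0.334 2.409 -4.353
v -0.266 2.021 -4.35
v -0.125 1.677 -4.22
v 0.066 1.429 -3.98
v 0.279 1.316 -3.669
v 0.482 1.353 -3.333
v 0.642 1.537 -3.023
v 0.737 1.838 -2.787
f 2 1 4
f 2 4 3
f 4 1 5
f 4 5 3
f 5 1 6
f 5 6 3
f 6 1 7
f 6 7 3
f 7 1 8
f 7 8 3
f 8 1 9
f 8 9 3
f 9 1 10
f 9 10 3
f 10 1 11
f 10 11 3
f 11 1 2
f 11 2 3
f 13 12 16
f 13 16 14
f 14 16 17
f 14 17 15
f 16 12 18
f 16 18 17
f 17 18 19
f 17 19 15
f 18 12 20
f 18 20 19
f 19 20 21
f 19 21 15
f 20 12 22
f 20 22 21
f 21 22 23
f 21 23 15
f 22 12 24
f 22 24 23
f 23 24 25
f 23 25 15
f 24 12 26
f 24 26 25
f 25 26 27
f 25 27 15
f 26 12 28
f 26 28 27
f 27 28 29
f 27 29 15
f 28 12 30
f 28 30 29
f 29 30 31
f 29 31 15
f 30 12 13
f 30 13 31
f 31 13 14
f 31 14 15
f 33 35 32
f 36 33 32
f 32 35 34
f 34 36 32
f 33 39 35
f 37 33 36
f 37 39 33
f 35 39 34
f 38 36 34
f 34 39 38
f 38 37 36
f 39 37 38
f 41 40 43
f 41 43 42
f 43 40 44
f 43 44 42
f 44 40 45
f 44 45 42
f 45 40 46
f 45 46 42
f 46 40 47
f 46 47 42
f 47 40 48
f 47 48 42
f 48 40 49
f 48 49 42
f 49 40 50
f 49 50 42
f 50 40 51
f 50 51 42
f 51 40 52
f 51 52 42
f 52 40 53
f 52 53 42
f 53 40 54
f 53 54 42
f 54 40 55
f 54 55 42
f 55 40 56
f 55 56 42
f 56 40 57
f 56 57 42
f 57 40 41
f 57 41 42



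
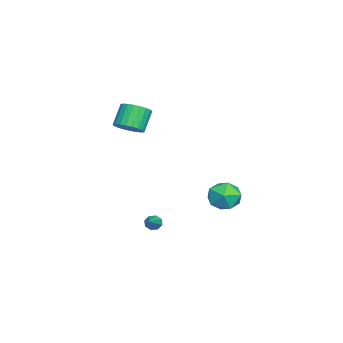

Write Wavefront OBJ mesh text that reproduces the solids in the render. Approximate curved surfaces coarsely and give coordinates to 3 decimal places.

v 2.208 -1.623 3.298
v 3.025 -1.623 3.876
v 2.088 -1.317 5.199
v 1.272 -1.317 4.622
v 3.004 -1.247 3.774
v 2.067 -0.941 5.097
v 2.861 -0.929 3.6
v 1.925 -0.622 4.923
v 2.62 -0.716 3.379
v 1.683 -0.409 4.703
v 2.316 -0.641 3.147
v 1.379 -0.334 4.47
v 1.995 -0.716 2.937
v 1.059 -0.409 4.26
v 1.707 -0.929 2.783
v 0.77 -0.622 4.106
v 1.495 -1.247 2.707
v 0.559 -0.941 4.03
v 1.392 -1.623 2.721
v 0.455 -1.317 4.044
v 1.413 -1.999 2.823
v 0.476 -1.693 4.146
v 1.555 -2.318 2.997
v 0.619 -2.011 4.32
v 1.797 -2.531 3.217
v 0.86 -2.224 4.541
v 2.101 -2.606 3.45
v 1.164 -2.299 4.773
v 2.421 -2.531 3.66
v 1.485 -2.224 4.983
v 2.71 -2.318 3.814
v 1.773 -2.011 5.137
v 2.921 -1.999 3.89
v 1.985 -1.693 5.213
v 2.729 -0.062 -4.356
v 2.954 0.241 -4.784
v 4.591 -0.018 -3.344
v 2.78 0.494 -4.474
v 2.576 0.421 -4.095
v 2.461 0.066 -3.87
v 2.504 -0.364 -3.929
v 2.678 -0.617 -4.238
v 2.882 -0.545 -4.617
v 2.997 -0.19 -4.843
v 0.309 4.867 -3.485
v 1.48 4.466 -3.405
v -0.26 3.474 -2.155
v 0.911 3.073 -2.075
v 0.604 4.186 -1.62
v 0.955 5.046 -2.442
v 0.265 2.894 -3.118
v 0.616 3.754 -3.94
v 1.453 3.246 -3.178
v 1.663 4.045 -2.252
v -0.443 3.895 -3.308
v -0.233 4.694 -2.382
f 2 1 5
f 2 5 3
f 3 5 6
f 3 6 4
f 5 1 7
f 5 7 6
f 6 7 8
f 6 8 4
f 7 1 9
f 7 9 8
f 8 9 10
f 8 10 4
f 9 1 11
f 9 11 10
f 10 11 12
f 10 12 4
f 11 1 13
f 11 13 12
f 12 13 14
f 12 14 4
f 13 1 15
f 13 15 14
f 14 15 16
f 14 16 4
f 15 1 17
f 15 17 16
f 16 17 18
f 16 18 4
f 17 1 19
f 17 19 18
f 18 19 20
f 18 20 4
f 19 1 21
f 19 21 20
f 20 21 22
f 20 22 4
f 21 1 23
f 21 23 22
f 22 23 24
f 22 24 4
f 23 1 25
f 23 25 24
f 24 25 26
f 24 26 4
f 25 1 27
f 25 27 26
f 26 27 28
f 26 28 4
f 27 1 29
f 27 29 28
f 28 29 30
f 28 30 4
f 29 1 31
f 29 31 30
f 30 31 32
f 30 32 4
f 31 1 33
f 31 33 32
f 32 33 34
f 32 34 4
f 33 1 2
f 33 2 34
f 34 2 3
f 34 3 4
f 36 35 38
f 36 38 37
f 38 35 39
f 38 39 37
f 39 35 40
f 39 40 37
f 40 35 41
f 40 41 37
f 41 35 42
f 41 42 37
f 42 35 43
f 42 43 37
f 43 35 44
f 43 44 37
f 44 35 36
f 44 36 37
f 45 56 50
f 45 50 46
f 45 46 52
f 45 52 55
f 45 55 56
f 46 50 54
f 50 56 49
f 56 55 47
f 55 52 51
f 52 46 53
f 48 54 49
f 48 49 47
f 48 47 51
f 48 51 53
f 48 53 54
f 49 54 50
f 47 49 56
f 51 47 55
f 53 51 52
f 54 53 46



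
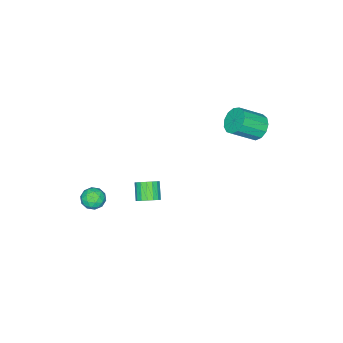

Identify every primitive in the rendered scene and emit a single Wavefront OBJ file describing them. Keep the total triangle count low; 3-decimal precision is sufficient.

v -0.321 0.728 -2.405
v 0.164 0.689 -2.036
v -0.414 0.194 -1.327
v -0.899 0.232 -1.695
v 0.039 0.942 -1.961
v -0.539 0.447 -1.252
v -0.168 1.146 -1.988
v -0.746 0.651 -1.279
v -0.411 1.254 -2.11
v -0.988 0.759 -1.401
v -0.633 1.241 -2.299
v -1.21 0.746 -1.59
v -0.783 1.111 -2.513
v -1.361 0.616 -1.804
v -0.828 0.893 -2.702
v -1.405 0.398 -1.993
v -0.756 0.637 -2.822
v -1.334 0.142 -2.113
v -0.585 0.401 -2.847
v -1.163 -0.094 -2.138
v -0.354 0.241 -2.771
v -0.931 -0.254 -2.062
v -0.115 0.192 -2.61
v -0.692 -0.303 -1.901
v 0.077 0.265 -2.403
v -0.501 -0.23 -1.694
v 0.177 0.445 -2.196
v -0.4 -0.05 -1.487
v 1.702 -0.494 -0.722
v 2.063 -0.117 -1.113
v 2.577 -0.963 -0.367
v 2.938 -0.586 -0.758
v 2.628 -0.324 -0.247
v 2.087 -0.034 -0.467
v 2.553 -1.046 -1.013
v 2.012 -0.756 -1.233
v 2.589 -0.458 -1.293
v 2.635 -0.012 -0.82
v 2.005 -1.068 -0.66
v 2.051 -0.622 -0.187
v 1.806 -0.264 -0.949
v 2.834 -0.816 -0.531
v 2.652 -0.662 -0.231
v 2.864 -0.44 -0.461
v 1.82 -0.216 -0.569
v 2.032 0.006 -0.799
v 2.364 -0.116 -0.29
v 2.608 -1.086 -0.681
v 2.82 -0.864 -0.911
v 1.776 -0.64 -1.019
v 1.988 -0.418 -1.249
v 2.276 -0.964 -1.19
v 2.327 -0.243 -1.284
v 2.841 -0.519 -1.075
v 2.615 -0.789 -1.225
v 2.297 -0.619 -1.355
v 2.354 0.019 -1.006
v 2.869 -0.257 -0.797
v 2.687 -0.103 -0.497
v 2.369 0.068 -0.626
v 2.663 -0.182 -1.112
v 1.771 -0.823 -0.683
v 2.286 -1.099 -0.474
v 2.271 -1.148 -0.854
v 1.953 -0.977 -0.983
v 1.799 -0.561 -0.405
v 2.313 -0.837 -0.196
v 2.343 -0.461 -0.125
v 2.025 -0.291 -0.255
v 1.977 -0.898 -0.368
v -4.47 4.183 2.151
v -4.004 4.082 1.559
v -3.044 3.357 2.437
v -3.51 3.457 3.029
v -3.891 4.453 1.74
v -2.93 3.728 2.619
v -3.961 4.738 2.052
v -3 4.013 2.931
v -4.193 4.846 2.395
v -3.232 4.121 3.274
v -4.513 4.744 2.661
v -3.553 4.019 3.539
v -4.819 4.464 2.764
v -3.859 3.739 3.643
v -5.015 4.094 2.673
v -4.055 3.369 3.552
v -5.038 3.752 2.416
v -4.077 3.027 3.295
v -4.88 3.547 2.074
v -3.92 2.822 2.953
v -4.592 3.544 1.757
v -3.632 2.819 2.636
v -4.266 3.743 1.565
v -3.306 3.018 2.444
f 2 1 5
f 2 5 3
f 3 5 6
f 3 6 4
f 5 1 7
f 5 7 6
f 6 7 8
f 6 8 4
f 7 1 9
f 7 9 8
f 8 9 10
f 8 10 4
f 9 1 11
f 9 11 10
f 10 11 12
f 10 12 4
f 11 1 13
f 11 13 12
f 12 13 14
f 12 14 4
f 13 1 15
f 13 15 14
f 14 15 16
f 14 16 4
f 15 1 17
f 15 17 16
f 16 17 18
f 16 18 4
f 17 1 19
f 17 19 18
f 18 19 20
f 18 20 4
f 19 1 21
f 19 21 20
f 20 21 22
f 20 22 4
f 21 1 23
f 21 23 22
f 22 23 24
f 22 24 4
f 23 1 25
f 23 25 24
f 24 25 26
f 24 26 4
f 25 1 27
f 25 27 26
f 26 27 28
f 26 28 4
f 27 1 2
f 27 2 28
f 28 2 3
f 28 3 4
f 29 66 45
f 66 40 69
f 45 69 34
f 66 69 45
f 29 45 41
f 45 34 46
f 41 46 30
f 45 46 41
f 29 41 50
f 41 30 51
f 50 51 36
f 41 51 50
f 29 50 62
f 50 36 65
f 62 65 39
f 50 65 62
f 29 62 66
f 62 39 70
f 66 70 40
f 62 70 66
f 30 46 57
f 46 34 60
f 57 60 38
f 46 60 57
f 34 69 47
f 69 40 68
f 47 68 33
f 69 68 47
f 40 70 67
f 70 39 63
f 67 63 31
f 70 63 67
f 39 65 64
f 65 36 52
f 64 52 35
f 65 52 64
f 36 51 56
f 51 30 53
f 56 53 37
f 51 53 56
f 32 58 44
f 58 38 59
f 44 59 33
f 58 59 44
f 32 44 42
f 44 33 43
f 42 43 31
f 44 43 42
f 32 42 49
f 42 31 48
f 49 48 35
f 42 48 49
f 32 49 54
f 49 35 55
f 54 55 37
f 49 55 54
f 32 54 58
f 54 37 61
f 58 61 38
f 54 61 58
f 33 59 47
f 59 38 60
f 47 60 34
f 59 60 47
f 31 43 67
f 43 33 68
f 67 68 40
f 43 68 67
f 35 48 64
f 48 31 63
f 64 63 39
f 48 63 64
f 37 55 56
f 55 35 52
f 56 52 36
f 55 52 56
f 38 61 57
f 61 37 53
f 57 53 30
f 61 53 57
f 72 71 75
f 72 75 73
f 73 75 76
f 73 76 74
f 75 71 77
f 75 77 76
f 76 77 78
f 76 78 74
f 77 71 79
f 77 79 78
f 78 79 80
f 78 80 74
f 79 71 81
f 79 81 80
f 80 81 82
f 80 82 74
f 81 71 83
f 81 83 82
f 82 83 84
f 82 84 74
f 83 71 85
f 83 85 84
f 84 85 86
f 84 86 74
f 85 71 87
f 85 87 86
f 86 87 88
f 86 88 74
f 87 71 89
f 87 89 88
f 88 89 90
f 88 90 74
f 89 71 91
f 89 91 90
f 90 91 92
f 90 92 74
f 91 71 93
f 91 93 92
f 92 93 94
f 92 94 74
f 93 71 72
f 93 72 94
f 94 72 73
f 94 73 74



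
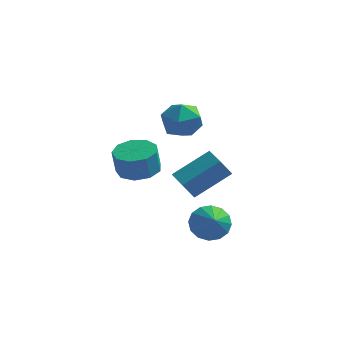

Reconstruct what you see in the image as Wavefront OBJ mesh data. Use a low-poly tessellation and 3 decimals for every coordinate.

v 3.671 1.949 -1.517
v 4.498 2.253 -1.641
v 4.109 1.071 -0.743
v 4.337 2.49 -1.28
v 3.997 2.582 -0.983
v 3.57 2.505 -0.828
v 3.17 2.278 -0.859
v 2.904 1.964 -1.065
v 2.843 1.645 -1.392
v 3.005 1.408 -1.753
v 3.344 1.316 -2.05
v 3.771 1.394 -2.205
v 4.171 1.62 -2.175
v 4.437 1.935 -1.968
v 0.656 2.002 1.148
v 1.331 1.348 1.121
v 1.22 1.185 2.284
v 0.544 1.838 2.312
v 1.589 1.927 1.227
v 1.478 1.764 2.391
v 1.411 2.541 1.297
v 1.3 2.378 2.46
v 0.879 2.903 1.296
v 0.768 2.739 2.46
v 0.243 2.843 1.227
v 0.131 2.679 2.39
v -0.2 2.389 1.121
v -0.312 2.225 2.284
v -0.243 1.754 1.028
v -0.354 1.591 2.191
v 0.135 1.235 0.991
v 0.023 1.072 2.154
v 0.756 1.075 1.028
v 0.645 0.911 2.191
v 2.226 3.156 -0.301
v 1.825 2.782 0.571
v 3.53 4.172 0.732
v 3.13 3.799 1.605
v 2.91 2.321 -0.345
v 2.51 1.948 0.528
v 4.215 3.338 0.689
v 3.814 2.964 1.561
v 2.038 3.976 3.299
v 2.562 3.807 4.133
v 1.738 2.393 3.167
v 2.262 2.224 4.001
v 1.386 2.702 4.049
v 1.571 3.68 4.13
v 2.729 2.52 3.17
v 2.914 3.498 3.251
v 2.989 2.908 4.053
v 2.158 3.02 4.597
v 2.142 3.18 2.703
v 1.311 3.292 3.247
f 2 1 4
f 2 4 3
f 4 1 5
f 4 5 3
f 5 1 6
f 5 6 3
f 6 1 7
f 6 7 3
f 7 1 8
f 7 8 3
f 8 1 9
f 8 9 3
f 9 1 10
f 9 10 3
f 10 1 11
f 10 11 3
f 11 1 12
f 11 12 3
f 12 1 13
f 12 13 3
f 13 1 14
f 13 14 3
f 14 1 2
f 14 2 3
f 16 15 19
f 16 19 17
f 17 19 20
f 17 20 18
f 19 15 21
f 19 21 20
f 20 21 22
f 20 22 18
f 21 15 23
f 21 23 22
f 22 23 24
f 22 24 18
f 23 15 25
f 23 25 24
f 24 25 26
f 24 26 18
f 25 15 27
f 25 27 26
f 26 27 28
f 26 28 18
f 27 15 29
f 27 29 28
f 28 29 30
f 28 30 18
f 29 15 31
f 29 31 30
f 30 31 32
f 30 32 18
f 31 15 33
f 31 33 32
f 32 33 34
f 32 34 18
f 33 15 16
f 33 16 34
f 34 16 17
f 34 17 18
f 36 38 35
f 39 36 35
f 35 38 37
f 37 39 35
f 36 42 38
f 40 36 39
f 40 42 36
f 38 42 37
f 41 39 37
f 37 42 41
f 41 40 39
f 42 40 41
f 43 54 48
f 43 48 44
f 43 44 50
f 43 50 53
f 43 53 54
f 44 48 52
f 48 54 47
f 54 53 45
f 53 50 49
f 50 44 51
f 46 52 47
f 46 47 45
f 46 45 49
f 46 49 51
f 46 51 52
f 47 52 48
f 45 47 54
f 49 45 53
f 51 49 50
f 52 51 44

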